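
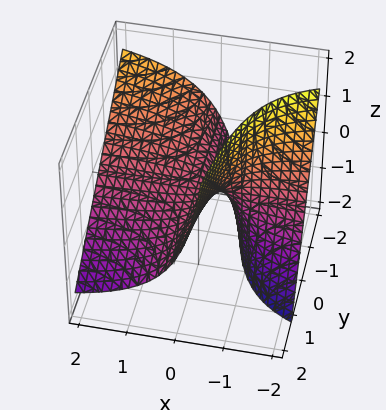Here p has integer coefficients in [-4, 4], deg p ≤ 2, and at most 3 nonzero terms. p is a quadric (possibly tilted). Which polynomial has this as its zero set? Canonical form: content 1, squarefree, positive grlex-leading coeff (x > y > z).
x*y + x*z + z

1. Degree: no degree-1 surface has this shape, so deg p = 2.
2. Checking where it meets the axes: every point of the x-axis in the box is on the surface; the visible y-axis segment lies entirely on the surface.
3. Putting this together gives p.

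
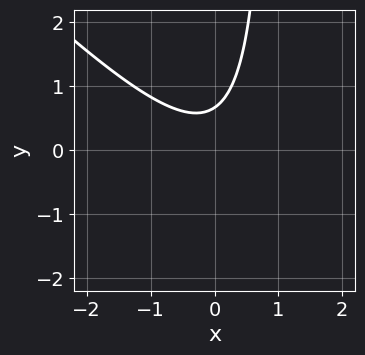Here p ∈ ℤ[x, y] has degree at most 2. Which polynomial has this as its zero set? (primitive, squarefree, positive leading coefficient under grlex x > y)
(a) deg p = 2.
(b) Checking where it meets the axes: the curve avoids every integer x-axis point in the box.
(c) Putting this together gives p.

3*x^2 + 3*x*y - 3*y + 2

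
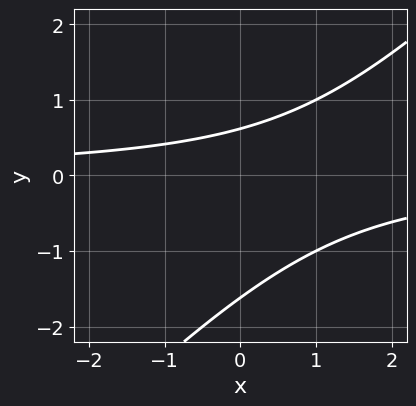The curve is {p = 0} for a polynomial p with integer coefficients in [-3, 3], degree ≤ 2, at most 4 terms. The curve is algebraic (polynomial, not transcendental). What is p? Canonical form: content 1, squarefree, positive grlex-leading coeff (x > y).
x*y - y^2 - y + 1

The degree is 2 — the shape is more complex than any degree-1 curve.
From the axis intercepts and sections: it misses every integer gridline on the x-axis.
These observations pin down the coefficients.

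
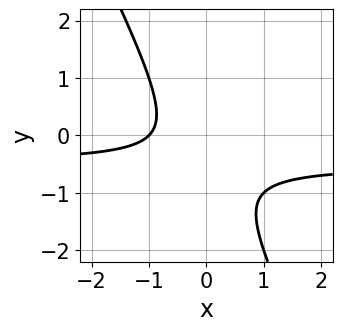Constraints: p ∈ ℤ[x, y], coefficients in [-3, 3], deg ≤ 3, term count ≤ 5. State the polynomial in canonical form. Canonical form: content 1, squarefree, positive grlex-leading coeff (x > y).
2*x*y + y^2 + x + y + 1

(a) Degree: a generic line meets the curve in up to 2 points, so deg p = 2.
(b) Against the integer gridlines: it misses every integer gridline on the y-axis; one x-axis crossing is at x = -1.
(c) Matching integer coefficients to the picture gives p.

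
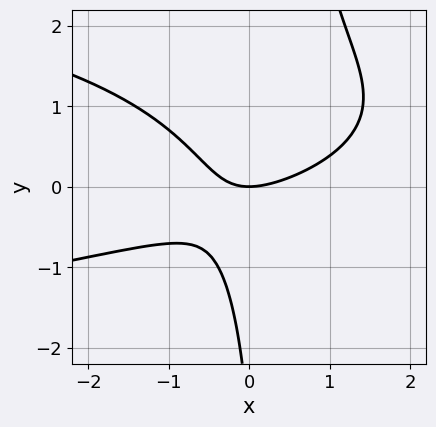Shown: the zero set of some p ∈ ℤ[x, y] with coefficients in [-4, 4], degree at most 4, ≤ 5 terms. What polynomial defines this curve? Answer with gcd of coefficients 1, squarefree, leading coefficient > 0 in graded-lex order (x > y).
3*x*y^2 + 2*x^2 - 3*x*y - y^2 - 3*y

The degree is 3 — no degree-2 curve has this shape.
Reading off the gridlines: it meets the x-axis at x = 0 (among the integer gridlines); it crosses the y-axis at the gridline y = 0.
Together with the visible shape, these determine p as stated.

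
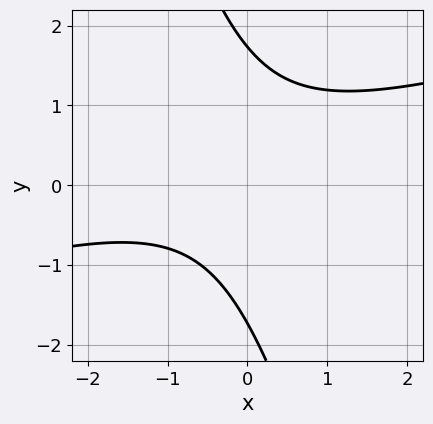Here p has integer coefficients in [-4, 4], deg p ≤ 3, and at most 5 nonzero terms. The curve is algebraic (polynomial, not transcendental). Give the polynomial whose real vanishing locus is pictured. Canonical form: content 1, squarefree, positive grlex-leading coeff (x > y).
x^2 - 3*x*y - y^2 + x + 3

(a) deg p = 2.
(b) Reading off the gridlines: it misses every integer gridline on the x-axis.
(c) These observations pin down the coefficients.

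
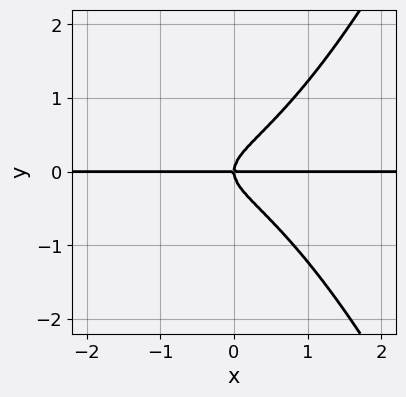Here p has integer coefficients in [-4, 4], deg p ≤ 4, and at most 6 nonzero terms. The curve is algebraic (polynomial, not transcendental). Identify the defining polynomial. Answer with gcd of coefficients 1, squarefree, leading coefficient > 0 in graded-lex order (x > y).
x^3*y + x^2*y - 2*y^3 + x*y

(a) Degree: no degree-3 curve has this shape, so deg p = 4.
(b) Reading off the gridlines: it meets the y-axis at y = 0 (among the integer gridlines); the visible x-axis segment lies entirely on the curve.
(c) These observations pin down the coefficients.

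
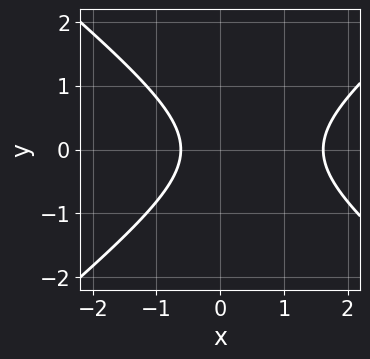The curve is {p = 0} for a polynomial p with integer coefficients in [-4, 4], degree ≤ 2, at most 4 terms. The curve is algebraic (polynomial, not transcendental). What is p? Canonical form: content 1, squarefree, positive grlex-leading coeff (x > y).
The degree is 2 — no degree-1 curve has this shape.
Symmetries: the y ↦ −y reflection is a symmetry, so y appears only in even powers.
From the axis intercepts and sections: no y-intercept at any integer in the box.
Matching integer coefficients to the picture gives p.

2*x^2 - 3*y^2 - 2*x - 2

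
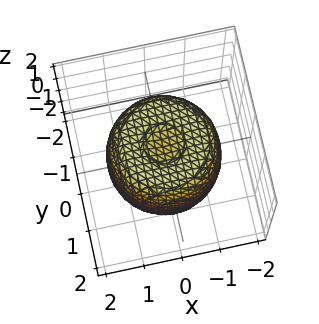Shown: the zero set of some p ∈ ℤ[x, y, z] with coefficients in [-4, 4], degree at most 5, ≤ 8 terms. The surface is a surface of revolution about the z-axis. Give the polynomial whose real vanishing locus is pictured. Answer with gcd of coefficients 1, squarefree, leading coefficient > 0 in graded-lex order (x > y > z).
2*x^4 + 4*x^2*y^2 + 2*y^4 - 3*x^2 - 3*y^2 + 2*z^2 - 2

Degree: no degree-3 surface has this shape, so deg p = 4.
Symmetry: the surface is invariant under rotation about z: p = q(x² + y², z).
Checking where it meets the axes: among the integer gridlines, it crosses the z-axis at z ∈ {-1, 1}; a circular section at z = -1 has radius between 1 and 2.
Solving for integer coefficients yields p as stated.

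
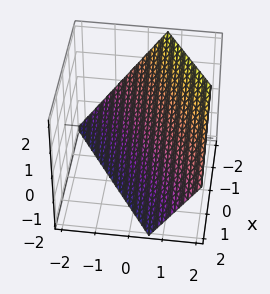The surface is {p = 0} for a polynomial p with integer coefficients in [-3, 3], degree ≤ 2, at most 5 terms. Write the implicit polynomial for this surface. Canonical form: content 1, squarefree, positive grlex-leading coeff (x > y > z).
(a) Degree: the surface is flat (a plane), so deg p = 1.
(b) Observable constraints: it crosses the z-axis at the gridline z = -1; it crosses the x-axis at the gridline x = -1.
(c) Together with the visible shape, these determine p as stated.

2*x - 3*y + 2*z + 2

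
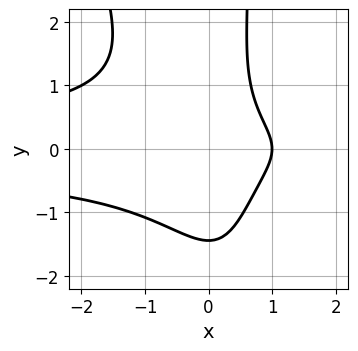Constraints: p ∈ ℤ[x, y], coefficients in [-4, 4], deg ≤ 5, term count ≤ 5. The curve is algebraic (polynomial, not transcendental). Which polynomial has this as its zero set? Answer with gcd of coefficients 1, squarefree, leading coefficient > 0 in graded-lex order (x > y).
3*x^2*y^2 + x*y^3 - y^3 + 3*x - 3

(a) The degree is 4 — a generic line meets the curve in up to 4 points.
(b) From the axis intercepts and sections: it crosses the x-axis at the gridline x = 1.
(c) Putting this together gives p.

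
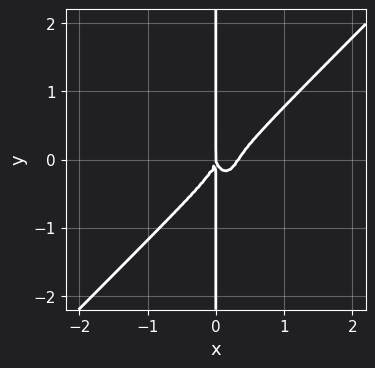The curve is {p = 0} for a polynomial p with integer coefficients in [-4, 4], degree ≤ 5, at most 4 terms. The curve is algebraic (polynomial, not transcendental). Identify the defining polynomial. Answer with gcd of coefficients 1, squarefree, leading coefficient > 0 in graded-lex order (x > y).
(a) The degree is 4 — a generic line meets the curve in up to 4 points.
(b) From the visible intercepts: the visible y-axis segment lies entirely on the curve; it crosses the x-axis at the gridline x = 0.
(c) Solving for integer coefficients yields p as stated.

3*x^4 - 2*x^3*y - x*y^3 - x^3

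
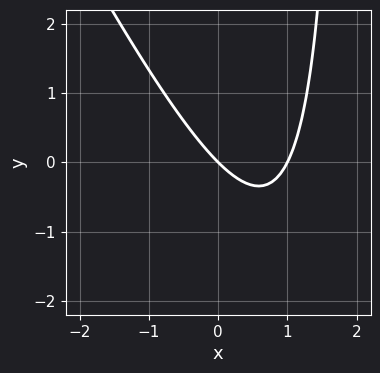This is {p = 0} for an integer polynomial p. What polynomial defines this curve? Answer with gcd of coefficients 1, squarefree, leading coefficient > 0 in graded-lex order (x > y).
First, deg p = 2. The shape is more complex than any degree-1 curve.
Next, observable constraints: the x-axis gridline crossings are at x ∈ {0, 1}; it meets the y-axis at y = 0 (among the integer gridlines).
Finally, matching integer coefficients to the picture gives p.

2*x^2 + x*y - 2*x - 2*y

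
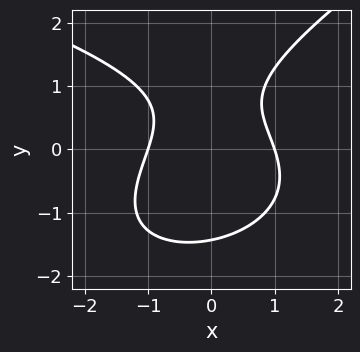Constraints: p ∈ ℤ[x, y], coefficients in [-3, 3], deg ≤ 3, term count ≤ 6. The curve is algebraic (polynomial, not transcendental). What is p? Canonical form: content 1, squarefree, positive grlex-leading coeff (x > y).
x*y^2 - 2*y^3 + 3*x^2 + 2*y - 3

(a) Degree: a generic line meets the curve in up to 3 points, so deg p = 3.
(b) Checking where it meets the axes: the x-axis gridline crossings are at x ∈ {-1, 1}.
(c) Assembling these constraints gives the stated polynomial.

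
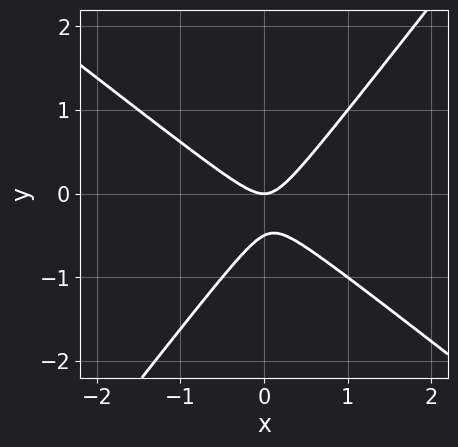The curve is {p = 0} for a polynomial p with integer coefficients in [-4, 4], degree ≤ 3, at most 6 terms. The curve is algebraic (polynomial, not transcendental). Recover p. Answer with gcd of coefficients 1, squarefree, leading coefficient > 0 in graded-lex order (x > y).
2*x^2 + x*y - 2*y^2 - y

The degree is 2 — no degree-1 curve has this shape.
Reading off the gridlines: it crosses the y-axis at the gridline y = 0; it crosses the x-axis at the gridline x = 0.
The integer polynomial consistent with all of this is the stated p.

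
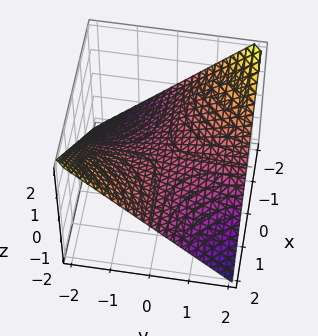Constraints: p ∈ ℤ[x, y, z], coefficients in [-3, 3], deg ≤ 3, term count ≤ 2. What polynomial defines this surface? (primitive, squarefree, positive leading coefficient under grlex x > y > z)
First, degree: a saddle surface; a quadric, so deg p = 2.
Then, from the visible intercepts: the visible y-axis segment lies entirely on the surface; one z-axis crossing is at z = 0.
Finally, solving for integer coefficients yields p as stated. Check: (-2, 0, 0) on the x-axis lies on the surface, and p(-2, 0, 0) = 0. ✓

x*y + 2*z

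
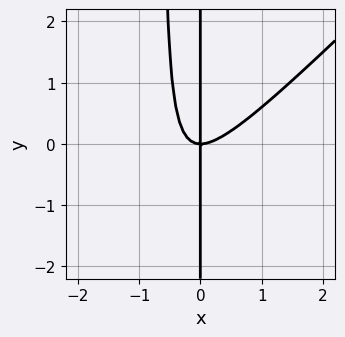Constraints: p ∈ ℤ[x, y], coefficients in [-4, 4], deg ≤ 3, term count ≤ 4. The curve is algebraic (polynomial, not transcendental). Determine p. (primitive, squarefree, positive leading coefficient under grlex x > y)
3*x^3 - 3*x^2*y - 2*x*y

Degree: no degree-2 curve has this shape, so deg p = 3.
Observable constraints: one x-axis crossing is at x = 0; every point of the y-axis in the box is on the curve.
Assembling these constraints gives the stated polynomial.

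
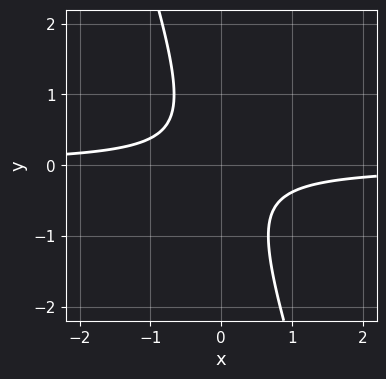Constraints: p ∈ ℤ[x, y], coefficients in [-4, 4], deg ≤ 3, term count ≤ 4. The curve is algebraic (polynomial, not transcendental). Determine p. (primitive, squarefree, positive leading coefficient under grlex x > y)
3*x*y + y^2 + 1

1. deg p = 2. No degree-1 curve has this shape.
2. Against the integer gridlines: no y-intercept at any integer in the box; it misses every integer gridline on the x-axis.
3. Putting this together gives p.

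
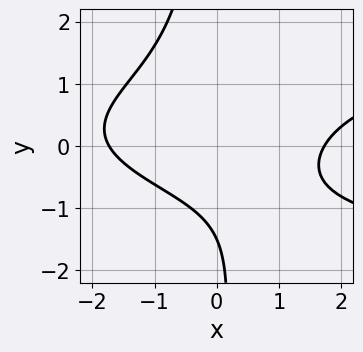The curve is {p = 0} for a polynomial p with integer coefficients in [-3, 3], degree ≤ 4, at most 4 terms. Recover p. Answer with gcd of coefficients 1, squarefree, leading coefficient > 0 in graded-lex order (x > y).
2*x*y^2 - x^2 + 2*y + 3

1. deg p = 3. A generic line meets the curve in up to 3 points.
2. The integer polynomial consistent with all of this is the stated p.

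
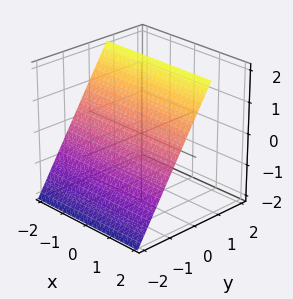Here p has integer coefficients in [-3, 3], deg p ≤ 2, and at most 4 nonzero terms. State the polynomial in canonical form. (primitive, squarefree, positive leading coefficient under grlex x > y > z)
deg p = 1. Every cross-section is a straight line — this is a plane.
Observable constraints: it meets the z-axis at z = 1 (among the integer gridlines); the surface avoids every integer x-axis point in the box.
Fitting integer coefficients to these (and the overall shape) gives p.

3*y - 2*z + 2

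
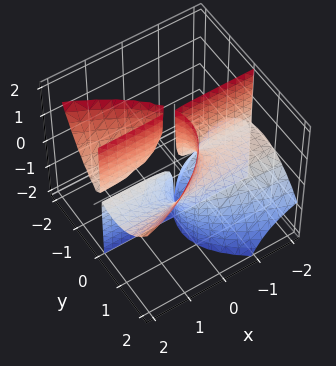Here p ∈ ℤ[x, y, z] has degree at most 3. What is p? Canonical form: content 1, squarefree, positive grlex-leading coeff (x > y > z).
1. The picture has 3 separate pieces. Treating them together as one polynomial.
2. The degree is 3 — the shape is more complex than any degree-2 surface.
3. Against the integer gridlines: every point of the z-axis in the box is on the surface; every point of the x-axis in the box is on the surface.
4. Fitting integer coefficients to these (and the overall shape) gives p. Check: (0, 1, 0) on the y-axis lies on the surface, and p(0, 1, 0) = 0. ✓

x*y*z - y^3 + y^2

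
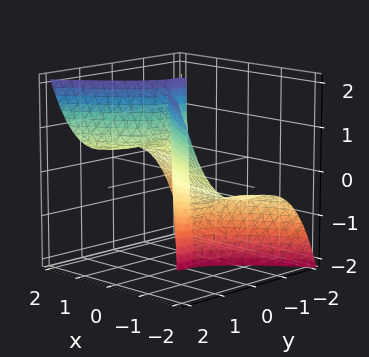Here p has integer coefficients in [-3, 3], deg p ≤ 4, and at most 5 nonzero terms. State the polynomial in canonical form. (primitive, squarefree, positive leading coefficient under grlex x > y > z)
2*x^2*z - 2*y^3 - x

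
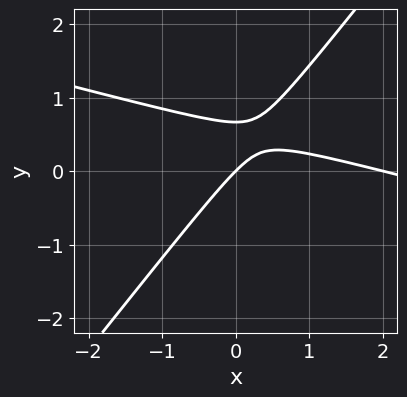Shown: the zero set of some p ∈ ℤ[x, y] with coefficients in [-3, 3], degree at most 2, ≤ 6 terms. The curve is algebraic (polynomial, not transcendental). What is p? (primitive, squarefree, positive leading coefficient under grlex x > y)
x^2 + 3*x*y - 3*y^2 - 2*x + 2*y

1. deg p = 2. A generic line meets the curve in up to 2 points.
2. Observable constraints: among the integer gridlines, it crosses the x-axis at x ∈ {0, 2}; it meets the y-axis at y = 0 (among the integer gridlines).
3. Assembling these constraints gives the stated polynomial.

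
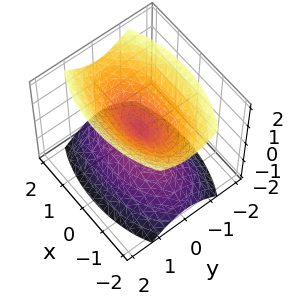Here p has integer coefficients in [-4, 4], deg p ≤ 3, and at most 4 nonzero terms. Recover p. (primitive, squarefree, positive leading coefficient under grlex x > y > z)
(a) There are 2 components. Treating them together as one polynomial.
(b) Degree: two nappes meeting at a single point; a quadric, so deg p = 2.
(c) Symmetries: the y ↦ −y reflection is a symmetry, so y appears only in even powers; mirror symmetry z ↦ −z ⇒ only even powers of z; the x ↦ −x reflection is a symmetry, so x appears only in even powers.
(d) Reading off the gridlines: one x-axis crossing is at x = 0; one z-axis crossing is at z = 0; it crosses the y-axis at the gridline y = 0.
(e) The integer polynomial consistent with all of this is the stated p.

x^2 + 3*y^2 - 2*z^2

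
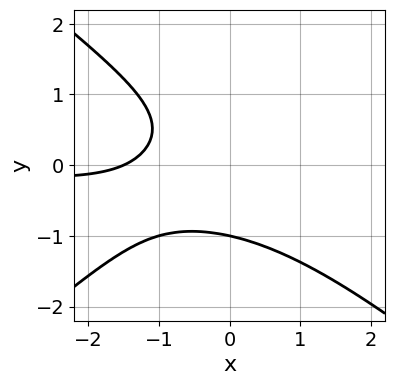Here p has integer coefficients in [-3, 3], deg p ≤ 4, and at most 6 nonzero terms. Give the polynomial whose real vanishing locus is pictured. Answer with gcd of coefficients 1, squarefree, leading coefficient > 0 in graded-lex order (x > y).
2*x^2*y - 3*y^3 - 2*x - 3

1. Degree: the shape is more complex than any degree-2 curve, so deg p = 3.
2. From the visible intercepts: it meets the y-axis at y = -1 (among the integer gridlines).
3. Putting this together gives p.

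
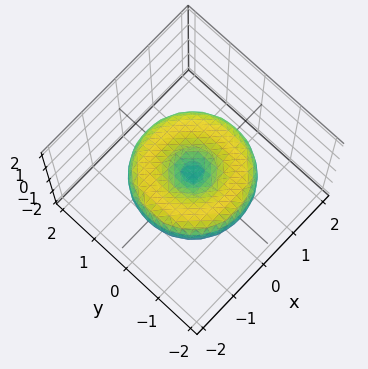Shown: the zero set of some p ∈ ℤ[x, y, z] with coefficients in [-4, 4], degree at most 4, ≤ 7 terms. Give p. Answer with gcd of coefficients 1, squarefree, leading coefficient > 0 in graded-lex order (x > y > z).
x^4 + 2*x^2*y^2 + y^4 - 2*x^2 - 2*y^2 + 3*z^2

1. The degree is 4 — no degree-3 surface has this shape.
2. Symmetries: the surface is invariant under rotation about z: p = q(x² + y², z).
3. From the axis intercepts and sections: a circular section at z = 0 has radius between 1 and 2; one z-axis crossing is at z = 0.
4. Assembling these constraints gives the stated polynomial.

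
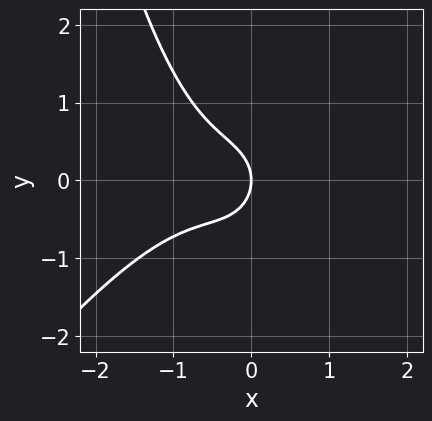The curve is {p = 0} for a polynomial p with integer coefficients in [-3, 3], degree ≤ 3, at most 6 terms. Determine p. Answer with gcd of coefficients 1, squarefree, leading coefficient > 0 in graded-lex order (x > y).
3*x^3 - 2*x^2*y + 3*x^2 + 3*y^2 + 3*x

1. Degree: a generic line meets the curve in up to 3 points, so deg p = 3.
2. From the visible intercepts: it crosses the y-axis at the gridline y = 0; one x-axis crossing is at x = 0.
3. The integer polynomial consistent with all of this is the stated p.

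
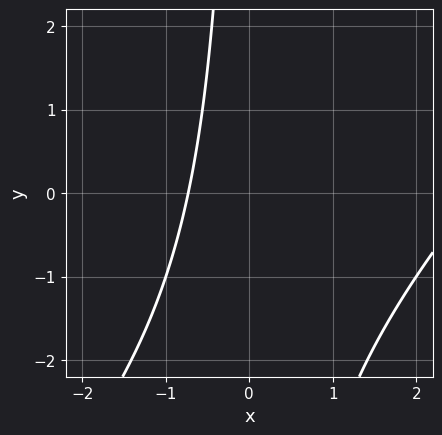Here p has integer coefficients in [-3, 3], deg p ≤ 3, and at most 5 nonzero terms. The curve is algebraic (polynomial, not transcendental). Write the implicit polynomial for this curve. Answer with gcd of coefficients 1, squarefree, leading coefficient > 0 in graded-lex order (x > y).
First, deg p = 2. No degree-1 curve has this shape.
Then, against the integer gridlines: the curve avoids every integer y-axis point in the box.
Finally, together with the visible shape, these determine p as stated.

x^2 - x*y - 2*x - 2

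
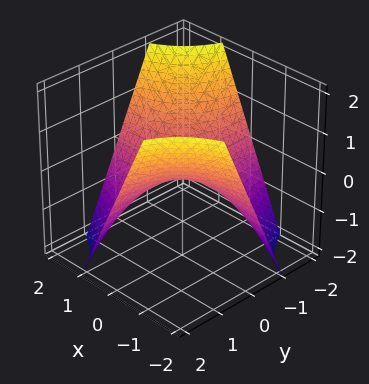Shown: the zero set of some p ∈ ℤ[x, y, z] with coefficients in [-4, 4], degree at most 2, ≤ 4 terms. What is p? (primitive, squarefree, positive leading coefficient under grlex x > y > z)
Degree: a hyperbolic paraboloid; a quadric, so deg p = 2.
From the visible intercepts: every point of the y-axis in the box is on the surface; one z-axis crossing is at z = 0; every point of the x-axis in the box is on the surface.
Solving for integer coefficients yields p as stated.

x*y + z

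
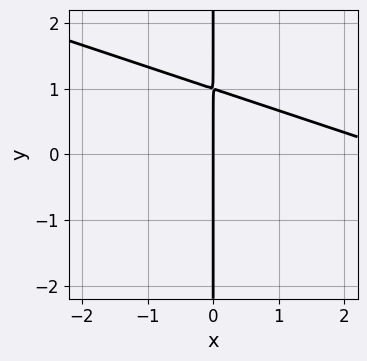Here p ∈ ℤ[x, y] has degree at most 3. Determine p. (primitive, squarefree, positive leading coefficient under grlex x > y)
x^2 + 3*x*y - 3*x

1. The degree is 2 — a generic line meets the curve in up to 2 points.
2. Observable constraints: it meets the x-axis at x = 0 (among the integer gridlines); every point of the y-axis in the box is on the curve.
3. Solving for integer coefficients yields p as stated.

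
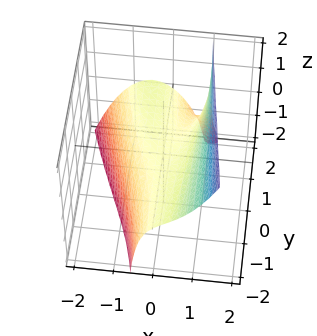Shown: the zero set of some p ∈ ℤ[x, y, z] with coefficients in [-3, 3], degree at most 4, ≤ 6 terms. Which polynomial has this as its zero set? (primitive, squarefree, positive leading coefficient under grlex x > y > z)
First, deg p = 3.
Then, reading off the gridlines: it meets the x-axis at x = 0 (among the integer gridlines); it crosses the z-axis at the gridline z = 0; every point of the y-axis in the box is on the surface.
Finally, matching integer coefficients to the picture gives p.

2*x^3 + x*y*z - x*y - 2*z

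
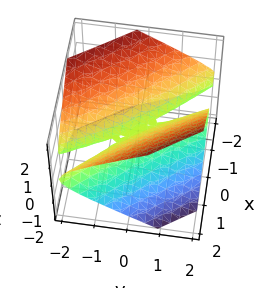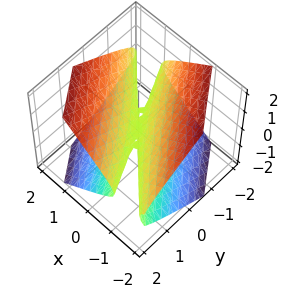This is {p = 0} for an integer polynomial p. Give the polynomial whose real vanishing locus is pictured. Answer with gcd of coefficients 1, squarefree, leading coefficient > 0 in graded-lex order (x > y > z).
(a) The degree is 2 — a generic line meets the surface in up to 2 points.
(b) From the visible intercepts: one y-axis crossing is at y = 0; one x-axis crossing is at x = 0; one z-axis crossing is at z = 0.
(c) Together with the visible shape, these determine p as stated.

2*x^2 + 3*x*y + y^2 - 3*z^2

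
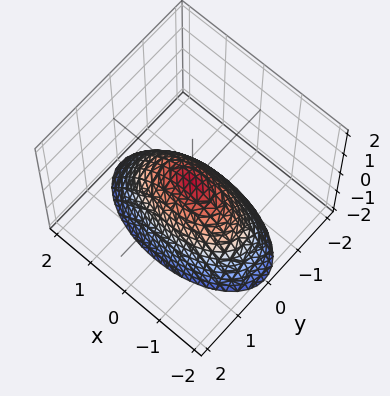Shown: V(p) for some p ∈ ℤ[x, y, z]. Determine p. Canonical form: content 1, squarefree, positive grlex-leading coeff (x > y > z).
x^2 + 3*y^2 + 2*z

First, the degree is 2 — a single bowl opening along one axis; a quadric.
Then, symmetries: it's symmetric under y → −y, forcing even powers of y; it's symmetric under x → −x, forcing even powers of x.
Then, from the axis intercepts and sections: it crosses the z-axis at the gridline z = 0; it meets the x-axis at x = 0 (among the integer gridlines).
Finally, assembling these constraints gives the stated polynomial.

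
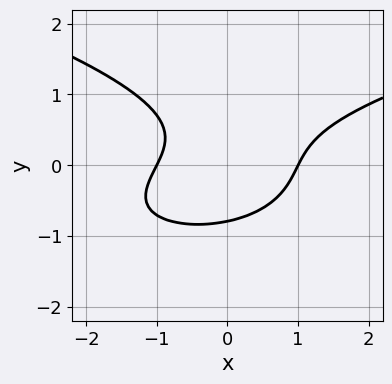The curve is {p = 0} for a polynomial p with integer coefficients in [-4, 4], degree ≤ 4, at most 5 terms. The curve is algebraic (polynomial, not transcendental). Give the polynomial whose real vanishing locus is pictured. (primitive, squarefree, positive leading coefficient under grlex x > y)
(a) Degree: no degree-2 curve has this shape, so deg p = 3.
(b) Against the integer gridlines: the x-axis gridline crossings are at x ∈ {-1, 1}.
(c) The integer polynomial consistent with all of this is the stated p.

2*y^3 - x^2 + x*y + 1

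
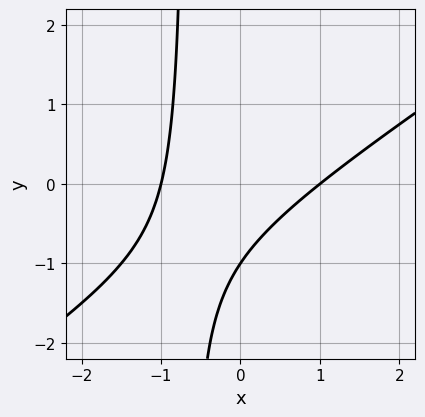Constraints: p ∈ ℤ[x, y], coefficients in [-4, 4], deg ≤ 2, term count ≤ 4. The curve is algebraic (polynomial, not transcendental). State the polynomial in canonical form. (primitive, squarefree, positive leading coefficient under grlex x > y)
(a) Degree: the shape is more complex than any degree-1 curve, so deg p = 2.
(b) From the visible intercepts: one y-axis crossing is at y = -1; among the integer gridlines, it crosses the x-axis at x ∈ {-1, 1}.
(c) Assembling these constraints gives the stated polynomial.

2*x^2 - 3*x*y - 2*y - 2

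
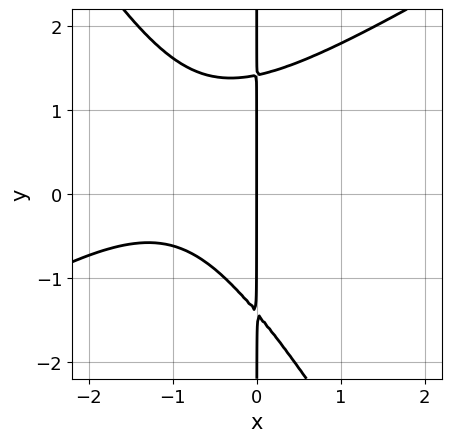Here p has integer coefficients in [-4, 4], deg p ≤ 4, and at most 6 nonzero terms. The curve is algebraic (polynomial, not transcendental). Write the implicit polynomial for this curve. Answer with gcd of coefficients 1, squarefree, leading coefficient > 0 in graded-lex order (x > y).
deg p = 3.
Reading off the gridlines: every point of the y-axis in the box is on the curve; it meets the x-axis at x = 0 (among the integer gridlines).
Assembling these constraints gives the stated polynomial.

x^3 - x^2*y - x*y^2 + 2*x^2 + 2*x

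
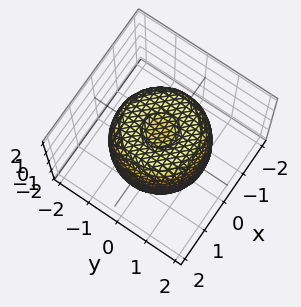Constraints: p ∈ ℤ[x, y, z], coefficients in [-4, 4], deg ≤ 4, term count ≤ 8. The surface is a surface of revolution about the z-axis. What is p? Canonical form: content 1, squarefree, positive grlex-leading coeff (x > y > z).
2*x^4 + 4*x^2*y^2 + 2*y^4 - 3*x^2 - 3*y^2 + 2*z^2 - 2

First, degree: no degree-3 surface has this shape, so deg p = 4.
Then, symmetries: the z-axis is an axis of rotation, so x and y enter only as x² + y².
Then, from the axis intercepts and sections: a circular section at z = 1 has radius between 1 and 2; among the integer gridlines, it crosses the z-axis at z ∈ {-1, 1}.
Finally, matching integer coefficients to the picture gives p.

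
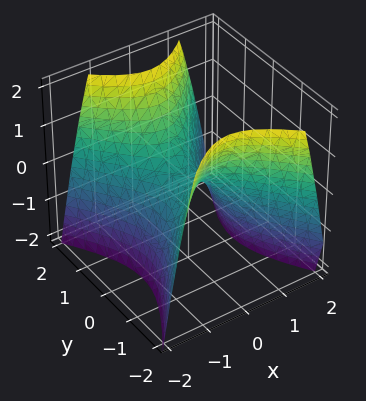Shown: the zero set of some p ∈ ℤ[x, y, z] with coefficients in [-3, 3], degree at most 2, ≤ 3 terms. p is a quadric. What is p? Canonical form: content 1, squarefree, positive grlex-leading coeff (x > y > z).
3*x^2 - 2*y^2 + 2*z

1. deg p = 2. A hyperbolic paraboloid; a quadric.
2. Symmetries: mirror symmetry y ↦ −y ⇒ only even powers of y; mirror symmetry x ↦ −x ⇒ only even powers of x.
3. Reading off the gridlines: it crosses the z-axis at the gridline z = 0; it meets the y-axis at y = 0 (among the integer gridlines); one x-axis crossing is at x = 0.
4. Solving for integer coefficients yields p as stated.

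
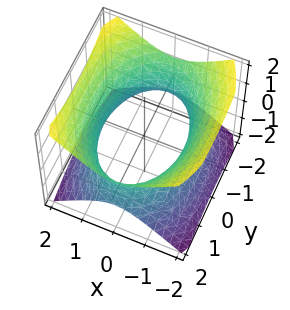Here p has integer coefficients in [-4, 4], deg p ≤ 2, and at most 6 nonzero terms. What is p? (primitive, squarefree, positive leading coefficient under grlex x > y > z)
2*x^2 + y^2 - 2*z^2 - 3

First, the degree is 2 — an hourglass — one-sheet hyperboloid; a quadric.
Then, symmetries: it's symmetric under y → −y, forcing even powers of y; the x ↦ −x reflection is a symmetry, so x appears only in even powers; it's symmetric under z → −z, forcing even powers of z.
Next, observable constraints: no z-intercept at any integer in the box.
Finally, putting this together gives p.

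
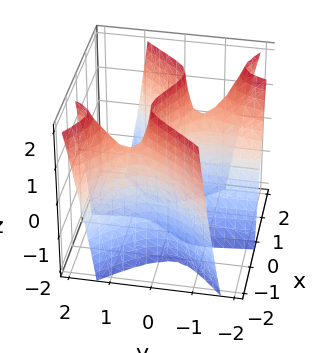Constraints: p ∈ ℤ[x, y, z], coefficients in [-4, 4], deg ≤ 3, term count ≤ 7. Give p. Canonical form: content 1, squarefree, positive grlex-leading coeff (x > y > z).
First, the degree is 3 — no degree-2 surface has this shape.
Next, checking where it meets the axes: every point of the z-axis in the box is on the surface; one x-axis crossing is at x = 0; it meets the y-axis at y = 0 (among the integer gridlines).
Finally, fitting integer coefficients to these (and the overall shape) gives p.

2*x^3 - 3*x*y^2 - 2*y*z - 3*x - 2*y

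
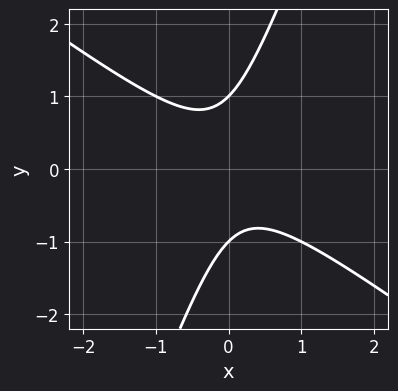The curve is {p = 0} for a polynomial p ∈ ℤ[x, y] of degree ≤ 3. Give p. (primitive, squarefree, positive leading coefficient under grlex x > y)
2*x^2 + 2*x*y - y^2 + 1

(a) deg p = 2. A generic line meets the curve in up to 2 points.
(b) Observable constraints: the y-axis gridline crossings are at y ∈ {-1, 1}; the curve avoids every integer x-axis point in the box.
(c) These observations pin down the coefficients.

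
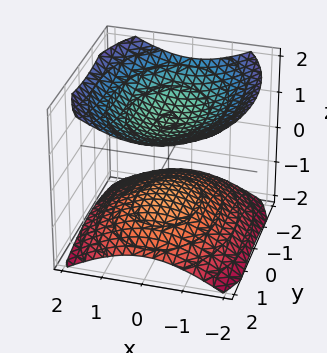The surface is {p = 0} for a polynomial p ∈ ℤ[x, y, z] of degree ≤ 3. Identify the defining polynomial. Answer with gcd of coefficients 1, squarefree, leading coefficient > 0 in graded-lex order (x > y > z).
There are 2 components. Treating them together as one polynomial.
deg p = 2. Two separate bowl-shaped sheets opening away from each other; a quadric.
Symmetries: it's symmetric under y → −y, forcing even powers of y; the z ↦ −z reflection is a symmetry, so z appears only in even powers; mirror symmetry x ↦ −x ⇒ only even powers of x.
Against the integer gridlines: no y-intercept at any integer in the box; it misses every integer gridline on the x-axis; the z-axis gridline crossings are at z ∈ {-1, 1}.
Solving for integer coefficients yields p as stated.

2*x^2 + y^2 - 3*z^2 + 3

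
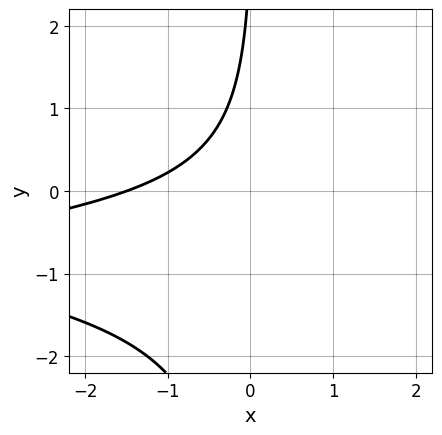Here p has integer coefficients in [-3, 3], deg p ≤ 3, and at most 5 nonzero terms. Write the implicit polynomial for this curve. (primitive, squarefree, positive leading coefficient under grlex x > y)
2*x*y^2 + 3*x*y + 2*x - y + 3

(a) The degree is 3 — a generic line meets the curve in up to 3 points.
(b) From the visible intercepts: no y-intercept at any integer in the box.
(c) Together with the visible shape, these determine p as stated.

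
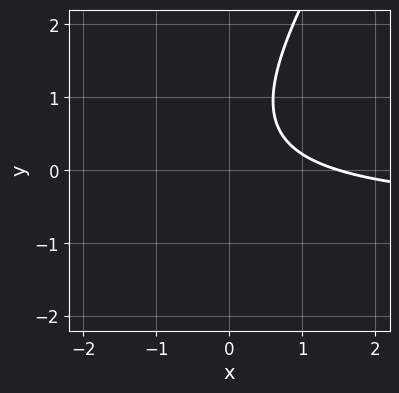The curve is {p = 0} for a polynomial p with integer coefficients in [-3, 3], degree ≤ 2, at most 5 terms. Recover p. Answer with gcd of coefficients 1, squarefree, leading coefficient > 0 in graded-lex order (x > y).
First, degree: the shape is more complex than any degree-1 curve, so deg p = 2.
Then, observable constraints: the curve avoids every integer y-axis point in the box.
Finally, the integer polynomial consistent with all of this is the stated p.

3*x*y - 2*y^2 + 2*x + 2*y - 3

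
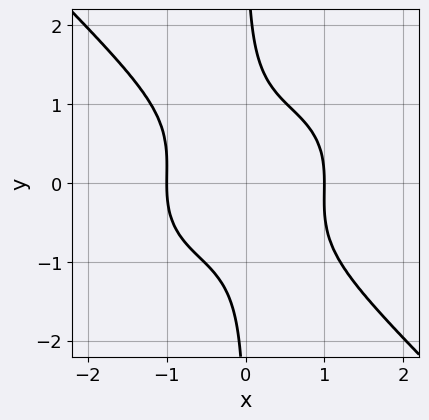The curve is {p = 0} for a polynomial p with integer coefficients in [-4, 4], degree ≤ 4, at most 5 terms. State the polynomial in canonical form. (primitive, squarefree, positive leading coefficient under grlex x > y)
deg p = 4. The shape is more complex than any degree-3 curve.
From the visible intercepts: the curve avoids every integer y-axis point in the box; the x-axis gridline crossings are at x ∈ {-1, 1}.
The integer polynomial consistent with all of this is the stated p.

2*x^4 + x^2*y^2 + 3*x*y^3 - 2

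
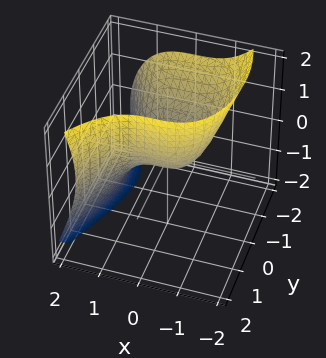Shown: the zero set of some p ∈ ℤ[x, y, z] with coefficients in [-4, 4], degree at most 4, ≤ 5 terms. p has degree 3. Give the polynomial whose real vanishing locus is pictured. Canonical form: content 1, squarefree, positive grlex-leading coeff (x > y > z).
2*x^3 - y*z^2 - 2*y^2 + 3*z

1. deg p = 3. The shape is more complex than any degree-2 surface.
2. Checking where it meets the axes: it meets the x-axis at x = 0 (among the integer gridlines); it meets the z-axis at z = 0 (among the integer gridlines); one y-axis crossing is at y = 0.
3. The integer polynomial consistent with all of this is the stated p.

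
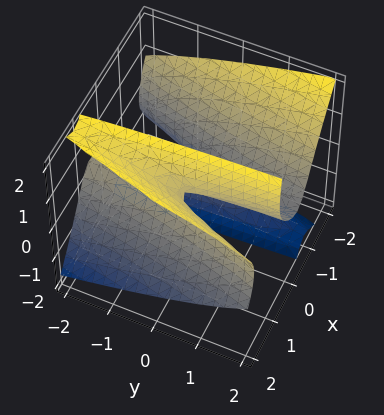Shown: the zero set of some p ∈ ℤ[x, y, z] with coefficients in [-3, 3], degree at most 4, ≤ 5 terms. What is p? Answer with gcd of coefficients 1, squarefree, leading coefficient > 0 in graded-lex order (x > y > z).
2*x^3 - x^2*y - 2*x*z^2 - 3*x + 3*z

(a) The degree is 3 — the shape is more complex than any degree-2 surface.
(b) Observable constraints: it crosses the x-axis at the gridline x = 0; it crosses the z-axis at the gridline z = 0; the visible y-axis segment lies entirely on the surface.
(c) Fitting integer coefficients to these (and the overall shape) gives p.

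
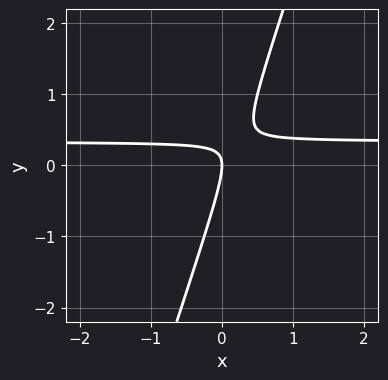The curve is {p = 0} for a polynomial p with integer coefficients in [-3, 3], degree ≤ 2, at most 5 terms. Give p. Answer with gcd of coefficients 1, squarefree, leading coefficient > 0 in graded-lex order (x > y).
(a) deg p = 2. No degree-1 curve has this shape.
(b) Reading off the gridlines: it meets the x-axis at x = 0 (among the integer gridlines); one y-axis crossing is at y = 0.
(c) These observations pin down the coefficients.

3*x*y - y^2 - x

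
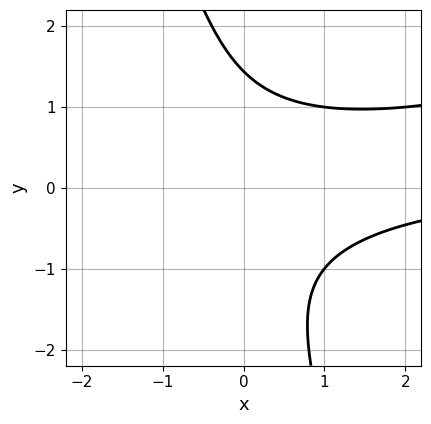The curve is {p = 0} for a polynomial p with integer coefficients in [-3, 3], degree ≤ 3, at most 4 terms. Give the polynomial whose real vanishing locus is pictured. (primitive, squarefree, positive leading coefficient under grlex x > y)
1. deg p = 3.
2. Against the integer gridlines: the curve avoids every integer x-axis point in the box.
3. Together with the visible shape, these determine p as stated.

x^2*y - 3*x*y^2 - y^3 + 3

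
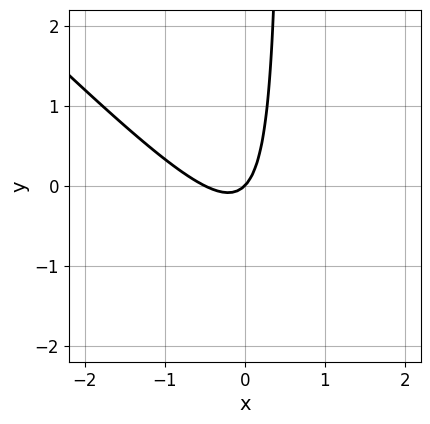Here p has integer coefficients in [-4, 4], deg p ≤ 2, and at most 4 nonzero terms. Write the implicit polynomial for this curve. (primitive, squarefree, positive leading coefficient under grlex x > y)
2*x^2 + 2*x*y + x - y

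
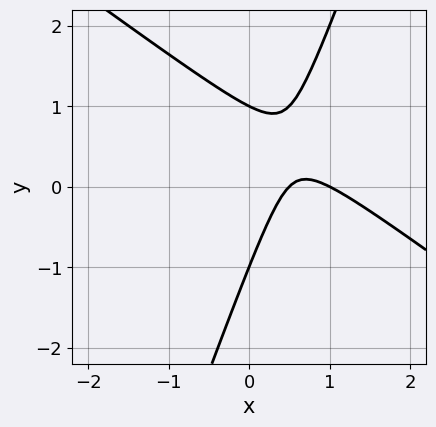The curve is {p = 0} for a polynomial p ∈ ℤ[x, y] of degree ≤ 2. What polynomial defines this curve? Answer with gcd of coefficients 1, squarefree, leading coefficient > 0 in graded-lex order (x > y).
2*x^2 + 2*x*y - y^2 - 3*x + 1

First, the degree is 2 — a generic line meets the curve in up to 2 points.
Then, reading off the gridlines: the y-axis gridline crossings are at y ∈ {-1, 1}; it meets the x-axis at x = 1 (among the integer gridlines).
Finally, these observations pin down the coefficients.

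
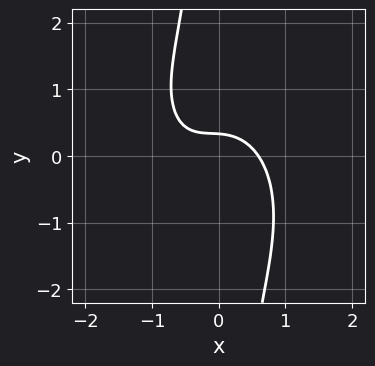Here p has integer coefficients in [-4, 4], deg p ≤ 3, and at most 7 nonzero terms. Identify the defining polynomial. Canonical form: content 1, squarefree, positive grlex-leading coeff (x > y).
First, deg p = 3.
Finally, solving for integer coefficients yields p as stated.

3*x^3 + 2*x*y^2 + x^2 + 3*y - 1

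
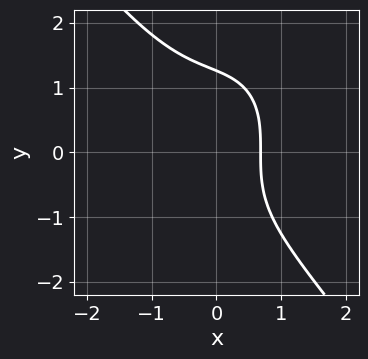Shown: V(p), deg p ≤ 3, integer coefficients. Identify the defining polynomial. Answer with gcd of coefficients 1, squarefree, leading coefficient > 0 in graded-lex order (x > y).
2*x^3 + y^3 + 2*x - 2

1. The degree is 3 — a generic line meets the curve in up to 3 points.
2. The integer polynomial consistent with all of this is the stated p.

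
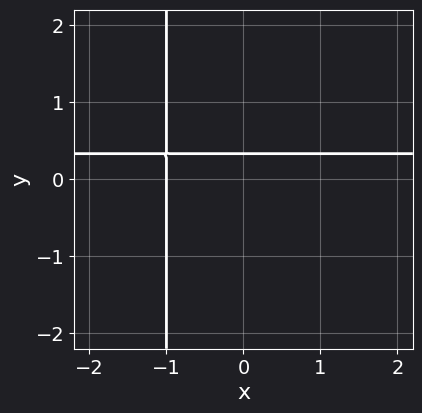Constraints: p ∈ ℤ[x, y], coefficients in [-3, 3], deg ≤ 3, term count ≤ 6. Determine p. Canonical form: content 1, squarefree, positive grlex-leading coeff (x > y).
3*x*y - x + 3*y - 1

(a) Degree: the shape is more complex than any degree-1 curve, so deg p = 2.
(b) From the visible intercepts: it crosses the x-axis at the gridline x = -1.
(c) Fitting integer coefficients to these (and the overall shape) gives p.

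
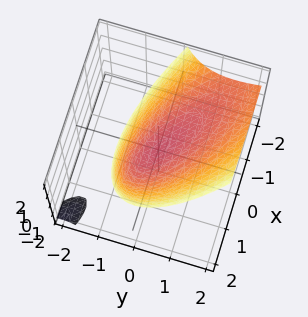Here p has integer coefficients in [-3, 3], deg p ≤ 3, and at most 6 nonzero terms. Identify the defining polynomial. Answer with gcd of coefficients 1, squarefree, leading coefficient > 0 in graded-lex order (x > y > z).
First, the picture has 2 separate pieces.
Then, degree: no degree-1 surface has this shape, so deg p = 2.
Next, checking where it meets the axes: it crosses the z-axis at the gridline z = 0; one y-axis crossing is at y = 0; it crosses the x-axis at the gridline x = 0.
Finally, the integer polynomial consistent with all of this is the stated p.

x^2 + 2*x*y + 2*y^2 - 2*y*z - 2*z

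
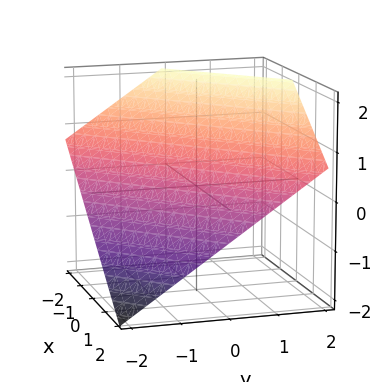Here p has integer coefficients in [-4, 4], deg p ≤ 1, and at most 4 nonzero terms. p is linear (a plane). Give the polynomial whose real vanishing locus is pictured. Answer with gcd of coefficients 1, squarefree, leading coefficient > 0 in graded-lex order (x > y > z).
2*x - 2*y + 3*z - 2

(a) deg p = 1. Every cross-section is a straight line — this is a plane.
(b) From the visible intercepts: one y-axis crossing is at y = -1; it crosses the x-axis at the gridline x = 1.
(c) Matching integer coefficients to the picture gives p.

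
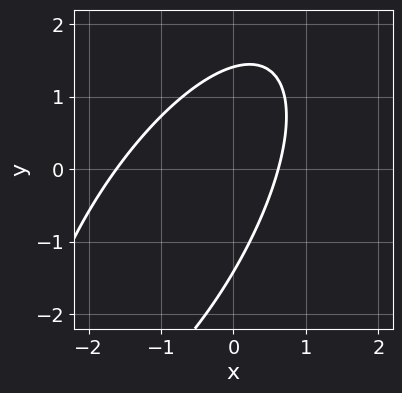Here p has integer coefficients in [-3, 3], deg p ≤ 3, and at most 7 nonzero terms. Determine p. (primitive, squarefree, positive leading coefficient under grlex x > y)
2*x^2 - 2*x*y + y^2 + 2*x - 2

(a) Degree: a generic line meets the curve in up to 2 points, so deg p = 2.
(b) Matching integer coefficients to the picture gives p.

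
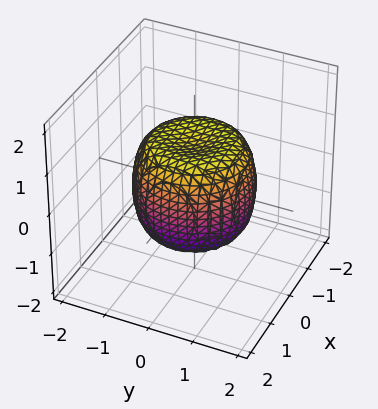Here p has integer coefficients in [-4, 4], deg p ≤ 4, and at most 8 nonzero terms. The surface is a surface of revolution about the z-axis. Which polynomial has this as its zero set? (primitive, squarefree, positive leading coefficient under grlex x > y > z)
First, deg p = 4. A generic line meets the surface in up to 4 points.
Next, by symmetry, every cross-section ⟂ z is a circle, so x, y appear only via x² + y².
Then, reading off the gridlines: the z-axis gridline crossings are at z ∈ {-1, 1}; a circular section at z = -1 has radius exactly 1.
Finally, putting this together gives p.

x^4 + 2*x^2*y^2 + y^4 - x^2 - y^2 + z^2 - 1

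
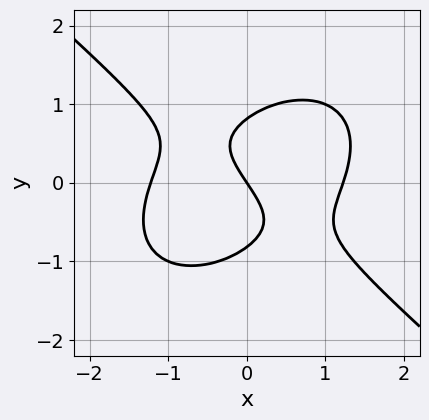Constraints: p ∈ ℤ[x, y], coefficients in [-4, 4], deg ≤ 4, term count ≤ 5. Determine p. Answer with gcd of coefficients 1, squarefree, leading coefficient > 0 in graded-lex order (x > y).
2*x^3 + 3*y^3 - 3*x - 2*y

deg p = 3. The shape is more complex than any degree-2 curve.
Checking where it meets the axes: it meets the x-axis at x = 0 (among the integer gridlines); it crosses the y-axis at the gridline y = 0.
Matching integer coefficients to the picture gives p.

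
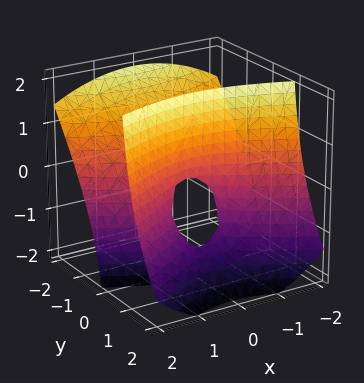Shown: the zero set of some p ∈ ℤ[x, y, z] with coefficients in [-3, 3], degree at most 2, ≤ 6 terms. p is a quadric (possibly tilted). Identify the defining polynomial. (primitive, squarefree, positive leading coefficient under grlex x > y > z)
x^2 - 3*y^2 - 3*y*z + z

(a) The degree is 2 — no degree-1 surface has this shape.
(b) From the axis intercepts and sections: one x-axis crossing is at x = 0; it meets the z-axis at z = 0 (among the integer gridlines).
(c) Putting this together gives p.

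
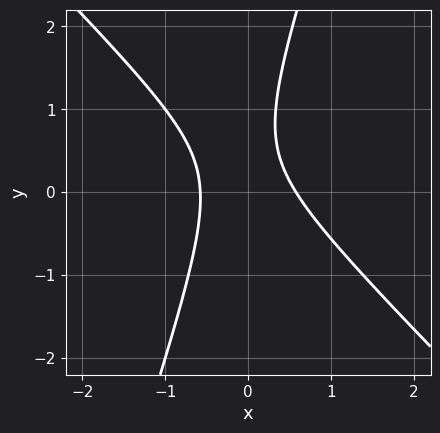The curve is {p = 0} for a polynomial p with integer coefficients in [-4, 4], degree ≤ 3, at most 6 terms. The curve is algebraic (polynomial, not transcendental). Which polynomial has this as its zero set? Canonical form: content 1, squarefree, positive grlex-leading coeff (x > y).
3*x^2 + 2*x*y - y^2 + y - 1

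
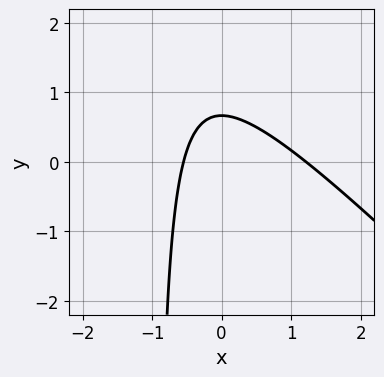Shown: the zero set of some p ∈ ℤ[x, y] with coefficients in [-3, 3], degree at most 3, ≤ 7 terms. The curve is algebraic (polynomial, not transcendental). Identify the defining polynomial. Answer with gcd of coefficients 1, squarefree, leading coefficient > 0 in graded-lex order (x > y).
3*x^2 + 3*x*y - 2*x + 3*y - 2

The degree is 2 — a generic line meets the curve in up to 2 points.
Matching integer coefficients to the picture gives p.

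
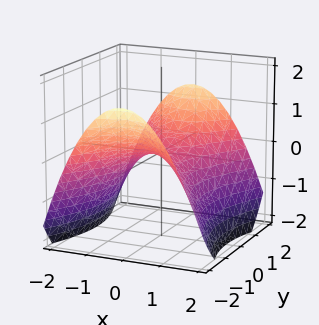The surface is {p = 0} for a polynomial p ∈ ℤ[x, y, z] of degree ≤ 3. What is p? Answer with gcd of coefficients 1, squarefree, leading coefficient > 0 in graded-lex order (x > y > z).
2*x^2 - y^2 + 3*z

1. Degree: a hyperbolic paraboloid; a quadric, so deg p = 2.
2. Symmetries: mirror symmetry y ↦ −y ⇒ only even powers of y; the x ↦ −x reflection is a symmetry, so x appears only in even powers.
3. Checking where it meets the axes: one z-axis crossing is at z = 0; it meets the x-axis at x = 0 (among the integer gridlines); it meets the y-axis at y = 0 (among the integer gridlines).
4. These observations pin down the coefficients.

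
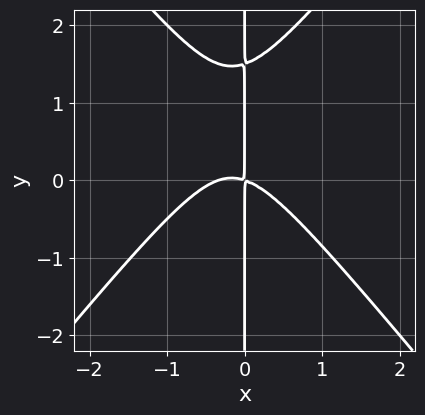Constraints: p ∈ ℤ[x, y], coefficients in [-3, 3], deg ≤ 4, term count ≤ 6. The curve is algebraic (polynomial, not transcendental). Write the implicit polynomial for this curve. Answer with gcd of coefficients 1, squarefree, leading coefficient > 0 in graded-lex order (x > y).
3*x^3 - 2*x*y^2 + x^2 + 3*x*y

(a) deg p = 3. The shape is more complex than any degree-2 curve.
(b) Against the integer gridlines: the visible y-axis segment lies entirely on the curve.
(c) Together with the visible shape, these determine p as stated.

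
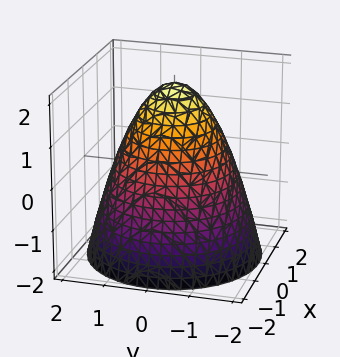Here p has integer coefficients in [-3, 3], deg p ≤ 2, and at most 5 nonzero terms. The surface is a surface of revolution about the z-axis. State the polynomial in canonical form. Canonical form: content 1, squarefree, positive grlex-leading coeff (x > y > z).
Degree: no degree-1 surface has this shape, so deg p = 2.
By symmetry, the z-axis is an axis of rotation, so x and y enter only as x² + y².
Checking where it meets the axes: a circular section at z = -1 has radius between 1 and 2; one z-axis crossing is at z = 2.
These observations pin down the coefficients.

x^2 + y^2 + z - 2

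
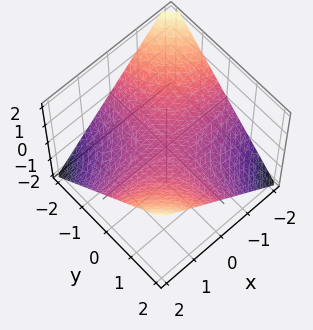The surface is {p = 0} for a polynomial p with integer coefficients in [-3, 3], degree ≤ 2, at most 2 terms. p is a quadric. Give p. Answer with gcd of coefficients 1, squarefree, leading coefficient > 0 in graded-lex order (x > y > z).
x*y - 2*z

(a) Degree: a hyperbolic paraboloid; a quadric, so deg p = 2.
(b) Checking where it meets the axes: the visible x-axis segment lies entirely on the surface; one z-axis crossing is at z = 0; every point of the y-axis in the box is on the surface.
(c) Assembling these constraints gives the stated polynomial.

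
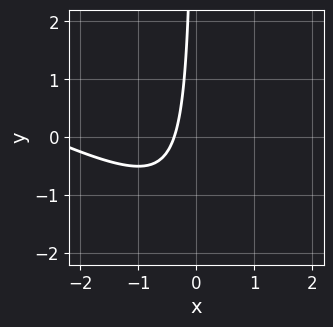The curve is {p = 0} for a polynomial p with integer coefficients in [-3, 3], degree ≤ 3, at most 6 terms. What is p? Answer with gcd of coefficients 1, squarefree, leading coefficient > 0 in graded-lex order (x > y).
x^2 + 2*x*y + 3*x + 1

1. The degree is 2 — a generic line meets the curve in up to 2 points.
2. Reading off the gridlines: no y-intercept at any integer in the box.
3. The integer polynomial consistent with all of this is the stated p.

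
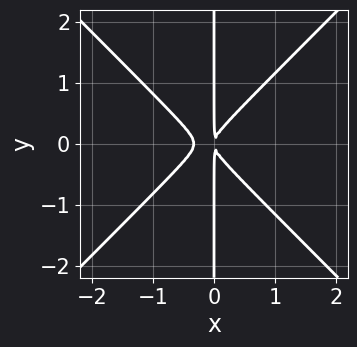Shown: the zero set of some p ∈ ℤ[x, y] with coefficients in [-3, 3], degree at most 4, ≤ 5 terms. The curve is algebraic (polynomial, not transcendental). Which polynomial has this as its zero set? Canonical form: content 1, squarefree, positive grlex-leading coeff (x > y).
First, degree: a generic line meets the curve in up to 3 points, so deg p = 3.
Next, symmetries: it's symmetric under y → −y, forcing even powers of y.
Next, observable constraints: the visible y-axis segment lies entirely on the curve.
Finally, putting this together gives p.

3*x^3 - 3*x*y^2 + x^2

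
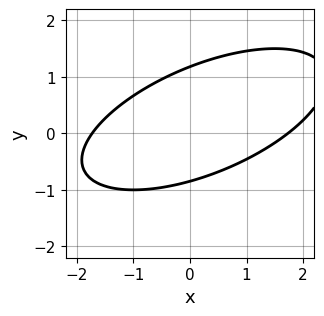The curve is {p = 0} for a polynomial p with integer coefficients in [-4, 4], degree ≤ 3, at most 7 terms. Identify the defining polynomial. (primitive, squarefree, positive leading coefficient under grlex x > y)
x^2 - 2*x*y + 3*y^2 - y - 3

1. deg p = 2.
2. The integer polynomial consistent with all of this is the stated p.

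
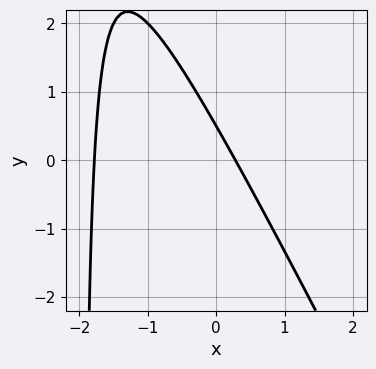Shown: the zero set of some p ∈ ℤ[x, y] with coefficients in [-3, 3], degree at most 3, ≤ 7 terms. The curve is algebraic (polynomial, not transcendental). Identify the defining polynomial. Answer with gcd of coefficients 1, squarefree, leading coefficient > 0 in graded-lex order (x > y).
2*x^2 + x*y + 3*x + 2*y - 1

(a) deg p = 2. A generic line meets the curve in up to 2 points.
(b) Putting this together gives p.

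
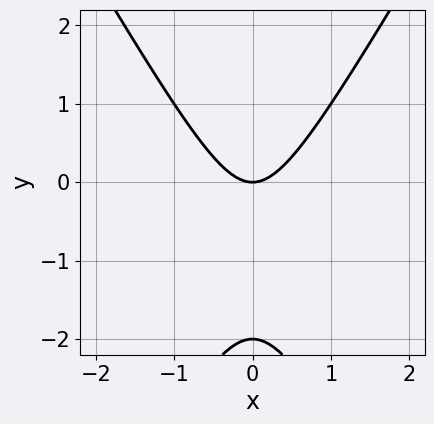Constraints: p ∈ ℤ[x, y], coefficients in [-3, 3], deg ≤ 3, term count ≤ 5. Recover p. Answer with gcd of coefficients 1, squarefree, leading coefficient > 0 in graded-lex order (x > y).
1. The degree is 2 — a generic line meets the curve in up to 2 points.
2. Symmetries: the x ↦ −x reflection is a symmetry, so x appears only in even powers.
3. Against the integer gridlines: the y-axis gridline crossings are at y ∈ {-2, 0}; it meets the x-axis at x = 0 (among the integer gridlines).
4. Putting this together gives p.

3*x^2 - y^2 - 2*y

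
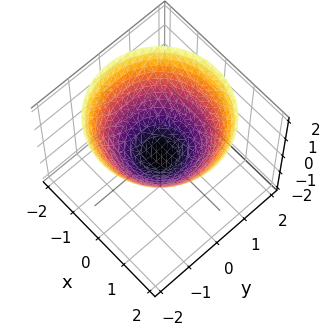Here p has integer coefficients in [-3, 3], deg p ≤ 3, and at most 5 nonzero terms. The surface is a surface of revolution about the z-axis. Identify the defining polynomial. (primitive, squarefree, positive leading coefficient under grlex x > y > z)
First, deg p = 2. A generic line meets the surface in up to 2 points.
Next, symmetries: rotational symmetry about the z-axis ⇒ p depends on x, y only through x² + y².
Then, observable constraints: a circular section at z = 2 has radius between 1 and 2.
Finally, the integer polynomial consistent with all of this is the stated p.

2*x^2 + 2*y^2 - 3*z - 1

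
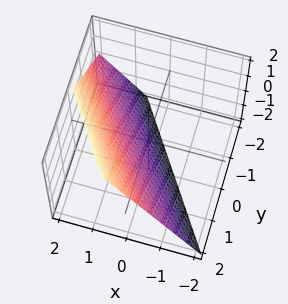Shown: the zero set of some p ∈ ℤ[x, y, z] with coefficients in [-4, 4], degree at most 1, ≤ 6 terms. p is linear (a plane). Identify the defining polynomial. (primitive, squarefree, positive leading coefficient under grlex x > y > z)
The degree is 1 — the surface is flat (a plane).
Checking where it meets the axes: it crosses the y-axis at the gridline y = 1; one z-axis crossing is at z = -1.
Together with the visible shape, these determine p as stated.

3*x + 2*y - 2*z - 2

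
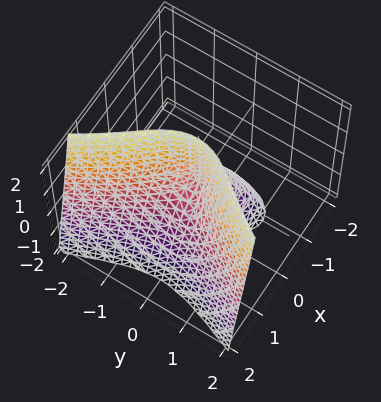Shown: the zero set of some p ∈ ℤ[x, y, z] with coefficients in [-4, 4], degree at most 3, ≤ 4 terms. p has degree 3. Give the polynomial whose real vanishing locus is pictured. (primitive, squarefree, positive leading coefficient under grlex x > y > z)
(a) The picture has 2 separate pieces.
(b) Degree: no degree-2 surface has this shape, so deg p = 3.
(c) From the visible intercepts: every point of the z-axis in the box is on the surface; it meets the x-axis at x = 0 (among the integer gridlines).
(d) Solving for integer coefficients yields p as stated.

x^3 + x*z - y^2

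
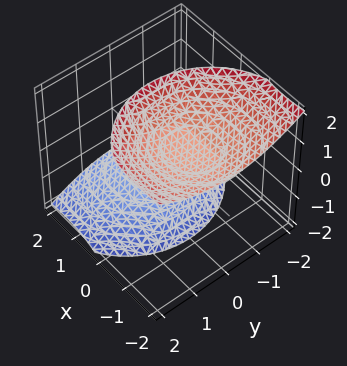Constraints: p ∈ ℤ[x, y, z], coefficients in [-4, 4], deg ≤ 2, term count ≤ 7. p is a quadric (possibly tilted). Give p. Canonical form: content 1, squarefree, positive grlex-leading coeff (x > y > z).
1. I count 2 distinct pieces. They look like related sheets of one shape, so recover p as a whole.
2. deg p = 2. No degree-1 surface has this shape.
3. Reading off the gridlines: the surface avoids every integer y-axis point in the box; no x-intercept at any integer in the box.
4. Together with the visible shape, these determine p as stated.

2*x^2 + 3*x*z + 2*y^2 - 2*z^2 + 3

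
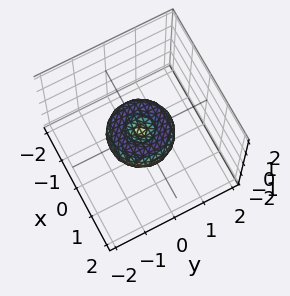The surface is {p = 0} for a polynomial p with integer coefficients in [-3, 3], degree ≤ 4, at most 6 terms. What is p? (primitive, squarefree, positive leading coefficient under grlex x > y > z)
x^4 + 2*x^2*y^2 + y^4 - x^2 - y^2 + z^2

(a) The degree is 4 — no degree-3 surface has this shape.
(b) Symmetry: every cross-section ⟂ z is a circle, so x, y appear only via x² + y².
(c) Reading off the gridlines: the x-axis gridline crossings are at x ∈ {-1, 0, 1}; one z-axis crossing is at z = 0; a circular section at z = 0 has radius exactly 1; the y-axis gridline crossings are at y ∈ {-1, 0, 1}.
(d) Assembling these constraints gives the stated polynomial.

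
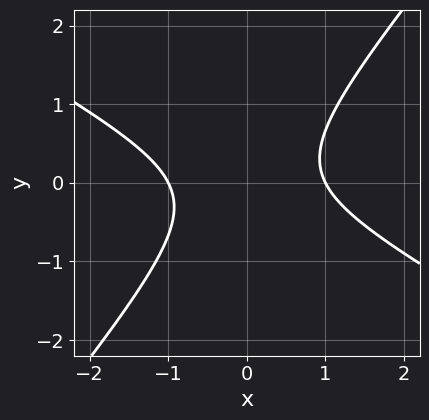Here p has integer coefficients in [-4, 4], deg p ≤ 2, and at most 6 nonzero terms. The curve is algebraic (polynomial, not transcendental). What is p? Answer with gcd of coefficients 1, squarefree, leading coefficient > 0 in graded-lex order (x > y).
2*x^2 + 2*x*y - 3*y^2 - 2

First, degree: no degree-1 curve has this shape, so deg p = 2.
Next, observable constraints: the x-axis gridline crossings are at x ∈ {-1, 1}; the curve avoids every integer y-axis point in the box.
Finally, matching integer coefficients to the picture gives p.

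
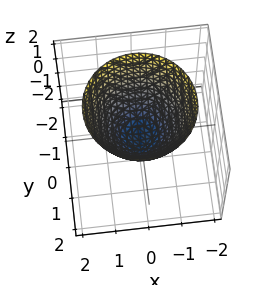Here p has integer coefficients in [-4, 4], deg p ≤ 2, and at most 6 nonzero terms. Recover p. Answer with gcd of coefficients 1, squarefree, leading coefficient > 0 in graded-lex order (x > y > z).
2*x^2 + 2*y^2 - 2*z - 1

First, the degree is 2 — no degree-1 surface has this shape.
Then, symmetries: every cross-section ⟂ z is a circle, so x, y appear only via x² + y².
Next, from the visible intercepts: a circular section at z = 0 has radius between 0 and 1.
Finally, putting this together gives p.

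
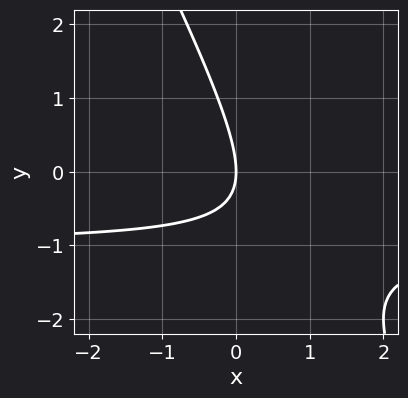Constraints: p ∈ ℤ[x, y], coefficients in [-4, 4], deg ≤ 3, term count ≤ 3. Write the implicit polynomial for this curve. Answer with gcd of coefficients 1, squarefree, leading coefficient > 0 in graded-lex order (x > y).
Degree: the shape is more complex than any degree-1 curve, so deg p = 2.
Observable constraints: it meets the y-axis at y = 0 (among the integer gridlines); it meets the x-axis at x = 0 (among the integer gridlines).
Fitting integer coefficients to these (and the overall shape) gives p.

2*x*y + y^2 + 2*x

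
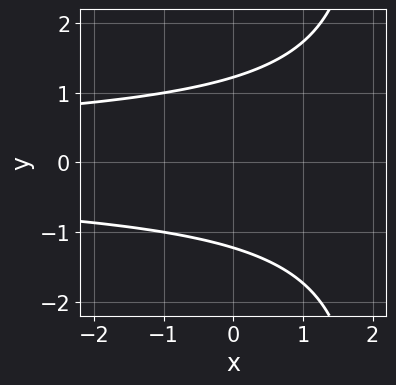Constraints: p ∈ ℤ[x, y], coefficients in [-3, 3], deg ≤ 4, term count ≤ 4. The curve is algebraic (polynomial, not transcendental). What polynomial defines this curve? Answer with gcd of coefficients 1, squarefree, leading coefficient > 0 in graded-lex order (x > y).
x*y^2 - 2*y^2 + 3

The degree is 3 — a generic line meets the curve in up to 3 points.
Symmetries: mirror symmetry y ↦ −y ⇒ only even powers of y.
Reading off the gridlines: no x-intercept at any integer in the box.
Solving for integer coefficients yields p as stated.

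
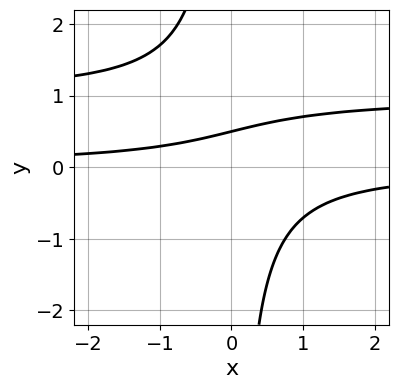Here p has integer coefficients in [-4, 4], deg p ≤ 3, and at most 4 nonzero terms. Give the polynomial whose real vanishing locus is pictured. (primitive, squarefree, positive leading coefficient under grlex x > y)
2*x*y^2 - 2*x*y + 2*y - 1

First, deg p = 3. No degree-2 curve has this shape.
Then, against the integer gridlines: no x-intercept at any integer in the box.
Finally, solving for integer coefficients yields p as stated.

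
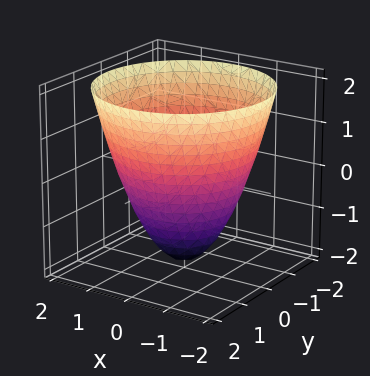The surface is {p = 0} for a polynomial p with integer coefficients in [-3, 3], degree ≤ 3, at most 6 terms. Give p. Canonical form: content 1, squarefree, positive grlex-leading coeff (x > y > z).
(a) Degree: the shape is more complex than any degree-1 surface, so deg p = 2.
(b) Symmetry: the surface is invariant under rotation about z: p = q(x² + y², z).
(c) Against the integer gridlines: a circular section at z = 0 has radius between 1 and 2; one z-axis crossing is at z = -2.
(d) Solving for integer coefficients yields p as stated.

x^2 + y^2 - z - 2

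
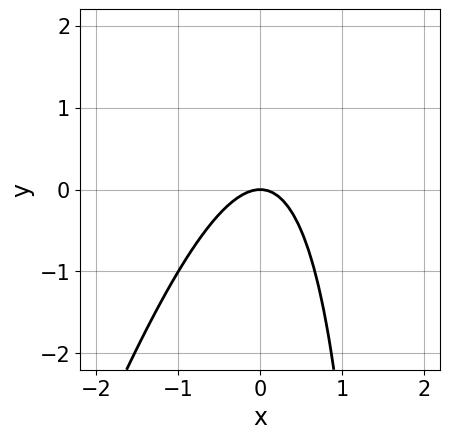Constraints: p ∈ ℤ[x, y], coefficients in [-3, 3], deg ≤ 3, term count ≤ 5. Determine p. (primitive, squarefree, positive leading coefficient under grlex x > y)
First, degree: no degree-1 curve has this shape, so deg p = 2.
Then, from the visible intercepts: it meets the x-axis at x = 0 (among the integer gridlines); it crosses the y-axis at the gridline y = 0.
Finally, assembling these constraints gives the stated polynomial.

3*x^2 - x*y + 2*y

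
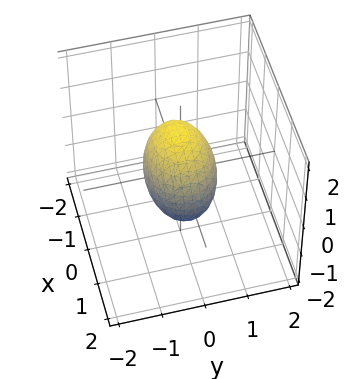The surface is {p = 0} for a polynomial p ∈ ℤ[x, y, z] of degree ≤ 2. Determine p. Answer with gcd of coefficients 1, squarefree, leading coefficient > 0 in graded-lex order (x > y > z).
2*x^2 + x*z + 3*y^2 + 2*z^2 - 2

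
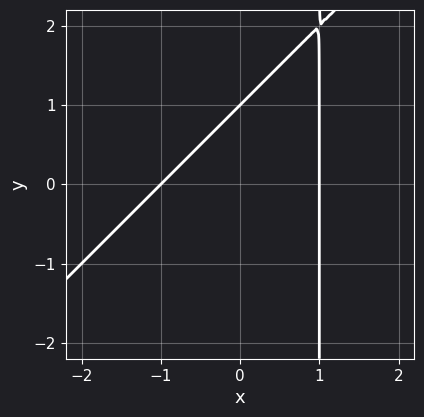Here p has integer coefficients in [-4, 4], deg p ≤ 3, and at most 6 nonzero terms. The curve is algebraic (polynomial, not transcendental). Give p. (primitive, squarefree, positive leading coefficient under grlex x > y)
x^2 - x*y + y - 1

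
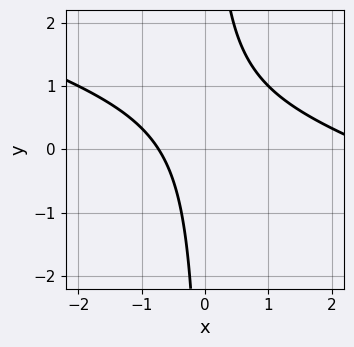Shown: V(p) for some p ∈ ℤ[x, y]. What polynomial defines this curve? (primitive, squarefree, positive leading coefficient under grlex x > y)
x^2 + 3*x*y - 2*x - 2

(a) The degree is 2 — no degree-1 curve has this shape.
(b) Checking where it meets the axes: the curve avoids every integer y-axis point in the box.
(c) Matching integer coefficients to the picture gives p.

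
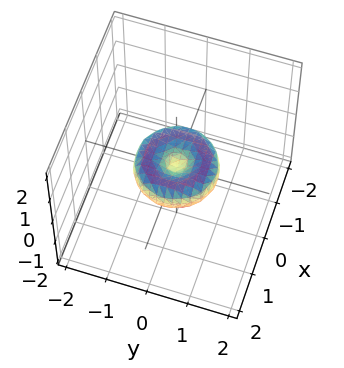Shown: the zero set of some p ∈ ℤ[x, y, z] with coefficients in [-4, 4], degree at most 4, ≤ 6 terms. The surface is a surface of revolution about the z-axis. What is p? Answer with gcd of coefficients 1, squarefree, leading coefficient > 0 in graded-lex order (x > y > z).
2*x^4 + 4*x^2*y^2 + 2*y^4 - 2*x^2 - 2*y^2 + 3*z^2

1. deg p = 4. No degree-3 surface has this shape.
2. By symmetry, the surface is invariant under rotation about z: p = q(x² + y², z).
3. From the visible intercepts: a circular section at z = 0 has radius exactly 1; the y-axis gridline crossings are at y ∈ {-1, 0, 1}; it crosses the z-axis at the gridline z = 0.
4. Together with the visible shape, these determine p as stated. Check: (1, 0, 0) on the x-axis lies on the surface, and p(1, 0, 0) = 0. ✓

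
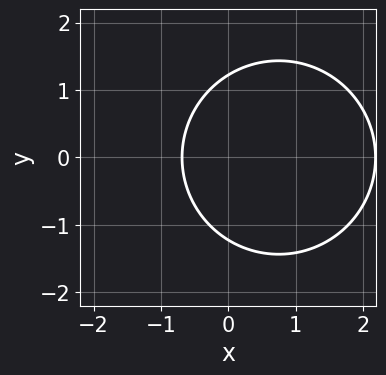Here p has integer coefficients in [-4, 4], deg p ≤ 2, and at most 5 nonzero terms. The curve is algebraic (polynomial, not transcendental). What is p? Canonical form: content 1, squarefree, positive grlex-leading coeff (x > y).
2*x^2 + 2*y^2 - 3*x - 3

First, degree: a generic line meets the curve in up to 2 points, so deg p = 2.
Then, symmetries: it's symmetric under y → −y, forcing even powers of y.
Finally, the integer polynomial consistent with all of this is the stated p.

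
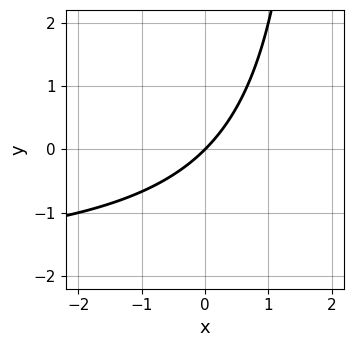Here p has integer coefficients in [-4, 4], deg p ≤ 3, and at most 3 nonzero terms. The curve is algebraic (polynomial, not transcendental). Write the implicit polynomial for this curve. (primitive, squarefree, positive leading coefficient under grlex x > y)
(a) deg p = 2. No degree-1 curve has this shape.
(b) From the axis intercepts and sections: it crosses the y-axis at the gridline y = 0; it meets the x-axis at x = 0 (among the integer gridlines).
(c) Matching integer coefficients to the picture gives p.

x*y + 2*x - 2*y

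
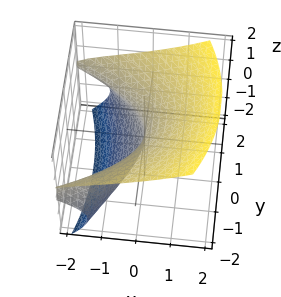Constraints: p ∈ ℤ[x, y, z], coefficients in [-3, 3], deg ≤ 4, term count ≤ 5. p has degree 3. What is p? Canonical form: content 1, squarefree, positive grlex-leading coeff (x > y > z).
2*x*z^2 - 2*z^3 - x*z + y^2 + 2*x

First, degree: the shape is more complex than any degree-2 surface, so deg p = 3.
Then, from the axis intercepts and sections: it crosses the y-axis at the gridline y = 0; one x-axis crossing is at x = 0; it crosses the z-axis at the gridline z = 0.
Finally, the integer polynomial consistent with all of this is the stated p.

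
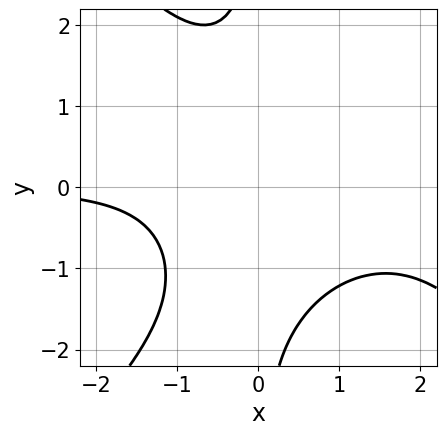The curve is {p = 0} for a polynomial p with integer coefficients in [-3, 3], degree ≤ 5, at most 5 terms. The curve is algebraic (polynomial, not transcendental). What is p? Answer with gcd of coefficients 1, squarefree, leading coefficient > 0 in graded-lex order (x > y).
1. The degree is 4 — a generic line meets the curve in up to 4 points.
2. Checking where it meets the axes: it misses every integer gridline on the x-axis; the curve avoids every integer y-axis point in the box.
3. Together with the visible shape, these determine p as stated.

x^3*y - x*y^3 - 2*x^2*y - 3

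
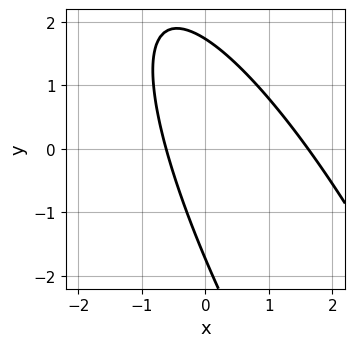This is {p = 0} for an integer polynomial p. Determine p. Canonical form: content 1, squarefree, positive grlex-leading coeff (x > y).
3*x^2 + 3*x*y + y^2 - 3*x - 3

First, deg p = 2.
Finally, solving for integer coefficients yields p as stated.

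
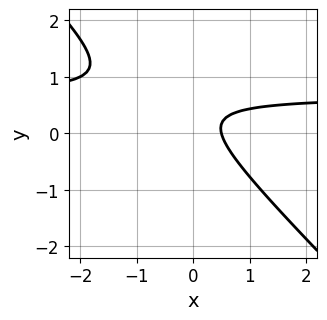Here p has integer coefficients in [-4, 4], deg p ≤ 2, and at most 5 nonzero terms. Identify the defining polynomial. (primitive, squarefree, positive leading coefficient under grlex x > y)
3*x*y + 3*y^2 - 2*x - 2*y + 1

1. deg p = 2.
2. From the visible intercepts: the curve avoids every integer y-axis point in the box.
3. Assembling these constraints gives the stated polynomial.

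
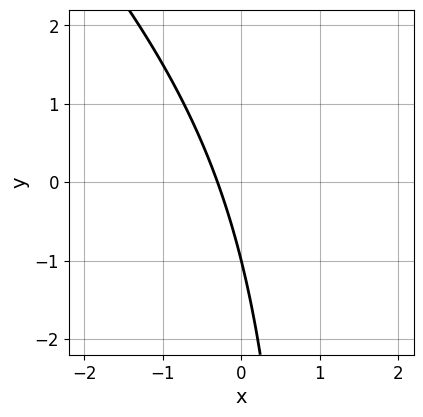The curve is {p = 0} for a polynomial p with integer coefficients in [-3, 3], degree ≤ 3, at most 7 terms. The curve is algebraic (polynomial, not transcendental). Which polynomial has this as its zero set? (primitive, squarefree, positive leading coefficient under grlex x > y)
x^2 + x*y - 3*x - y - 1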